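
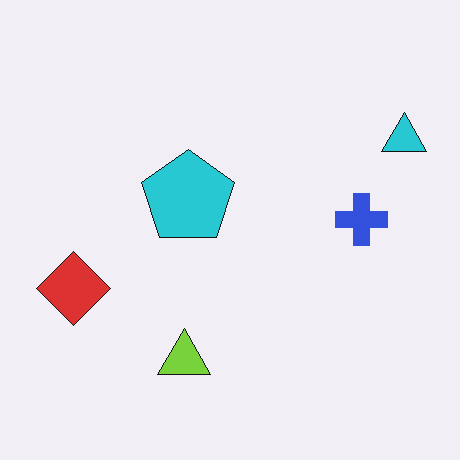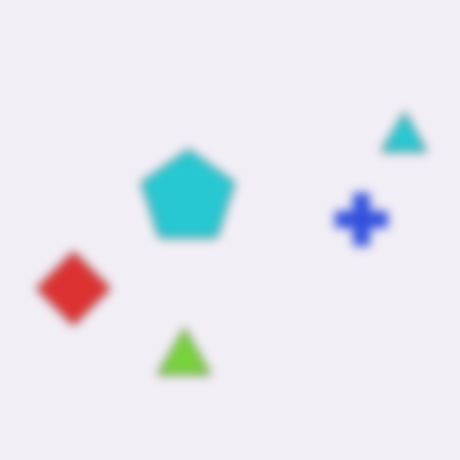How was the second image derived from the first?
Heavily blurred.

Shape edges and outlines are uniformly softened across the whole image.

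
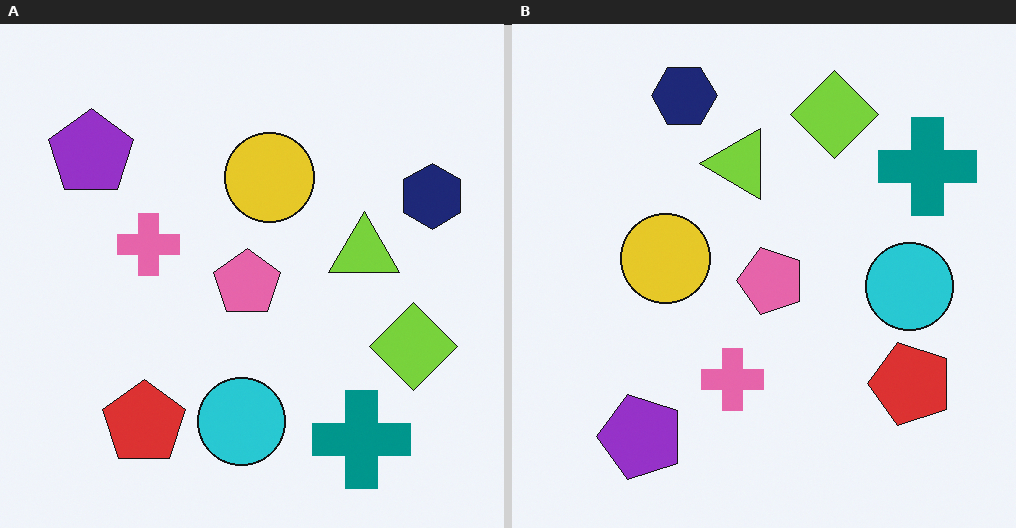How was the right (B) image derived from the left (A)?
Rotated 90° counter-clockwise.

The purple pentagon sits in the top-left of the left (A) image and the bottom-left of the right (B) — consistent with a whole-image 90° counter-clockwise rotation.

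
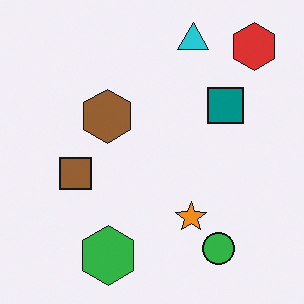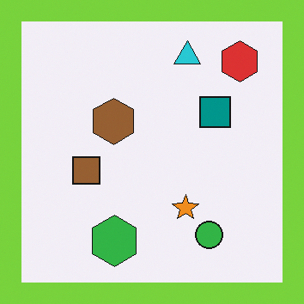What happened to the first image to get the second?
It was framed with a lime border.

A solid lime frame runs around the edge of the second image, with the content slightly shrunk inside it.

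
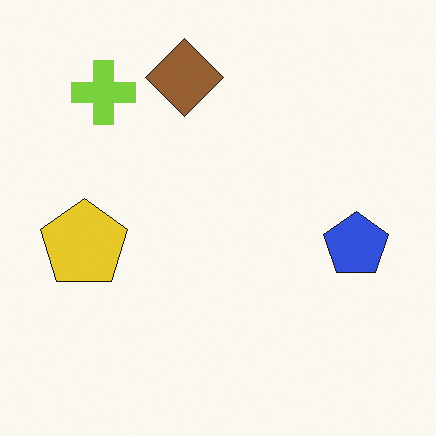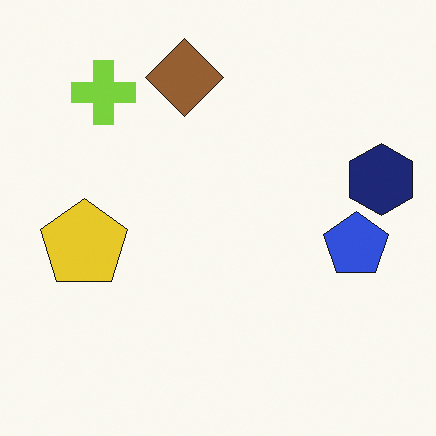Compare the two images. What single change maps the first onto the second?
This is the original image overlaid with an additional navy hexagon.

A navy hexagon appears in the second image that is absent from the first.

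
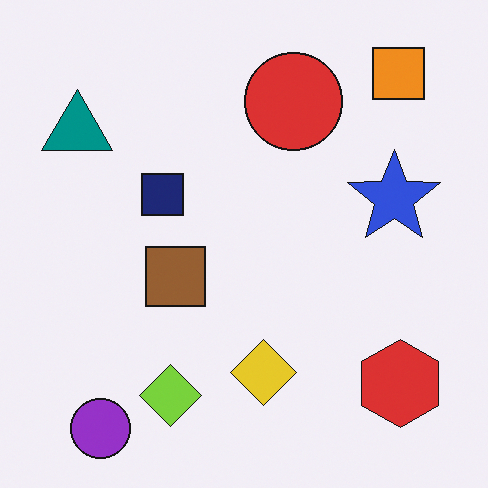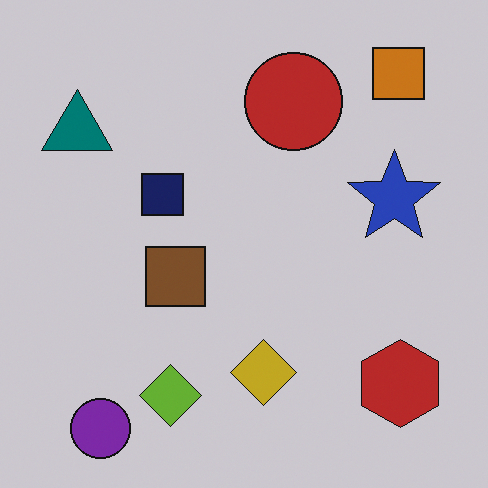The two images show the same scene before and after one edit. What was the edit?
The second image is the first darkened a little.

Every pixel — background and shapes alike — is uniformly darkened.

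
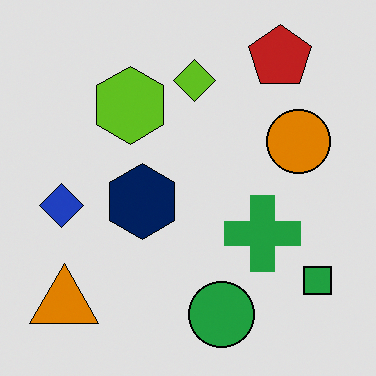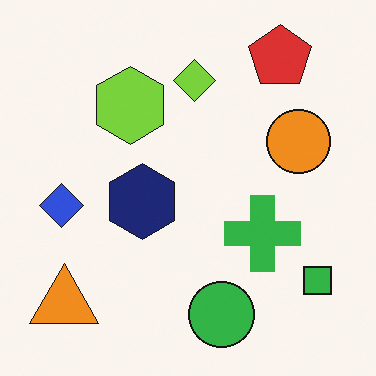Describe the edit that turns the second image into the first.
The transformation is: moderately posterized.

Each flat color has snapped to a coarser quantized level — most visibly, the near-white background has dropped to a flat grey.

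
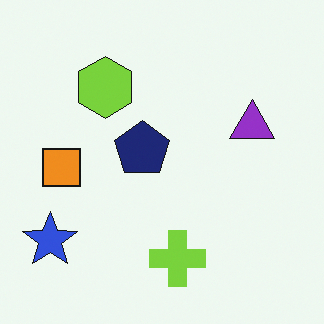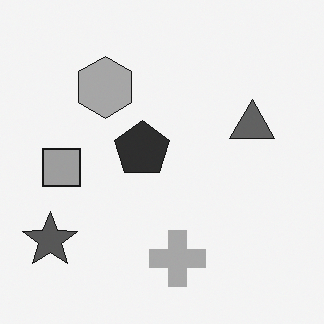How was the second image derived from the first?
Converted to grayscale.

All color is removed — every shape is now a shade of grey.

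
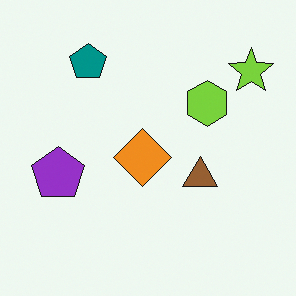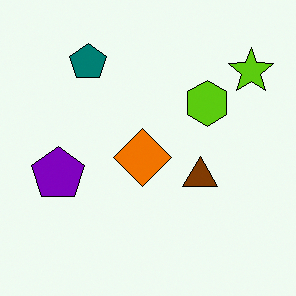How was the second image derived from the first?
Given slightly increased contrast.

Tones are pushed away from mid-grey across the whole image — a global contrast change.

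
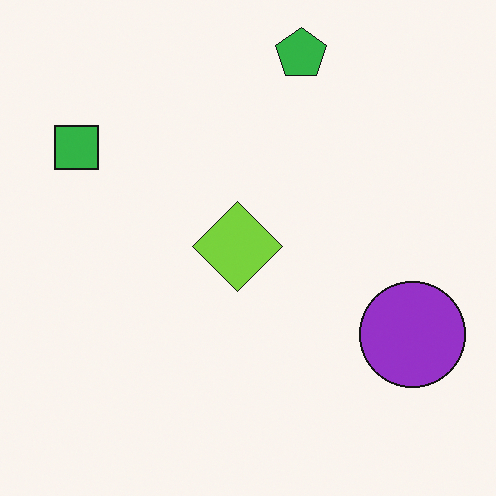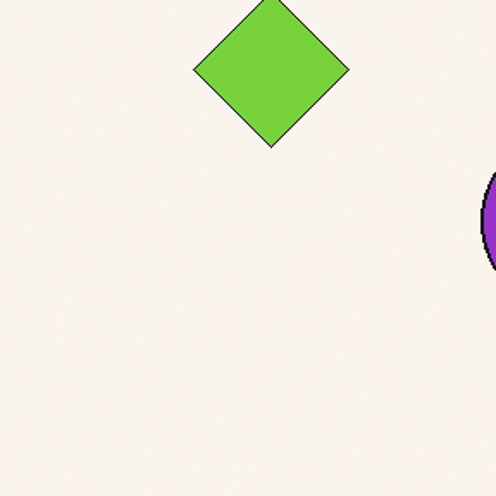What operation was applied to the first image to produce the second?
It was cropped to a noticeably smaller region and rescaled.

The visible shapes are larger and the field of view is narrower; shapes near the original edges may be partly or wholly outside the frame — a crop-and-rescale.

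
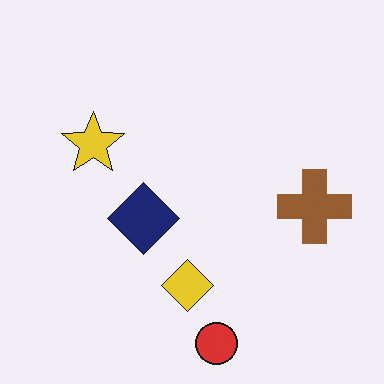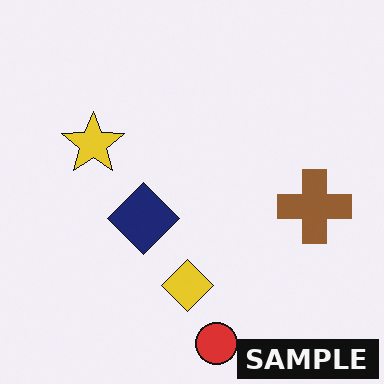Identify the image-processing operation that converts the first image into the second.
The image was watermarked with the text "SAMPLE" in the lower-right corner.

A dark label reading "SAMPLE" appears in the lower-right corner.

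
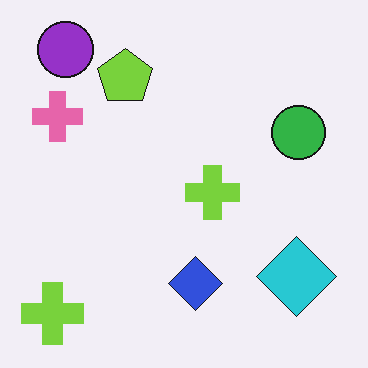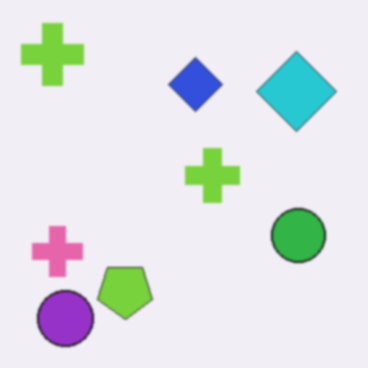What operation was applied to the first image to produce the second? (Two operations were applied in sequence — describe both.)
The transformation is: flipped vertically (top ↔ bottom), then slightly softened.

The purple circle is in the top-left of the first image and the bottom-left of the second — shapes on opposite sides of the horizontal midline have swapped in a mirror flip. Shape edges and outlines are uniformly softened across the whole image.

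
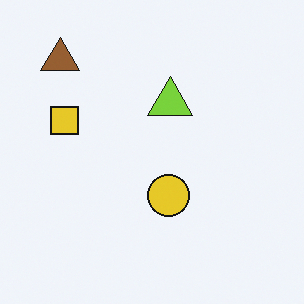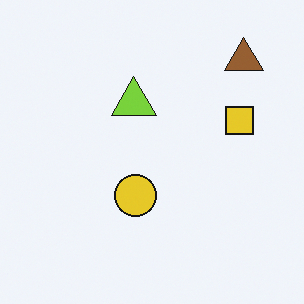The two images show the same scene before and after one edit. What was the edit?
Flipped horizontally (left ↔ right).

The brown triangle is in the top-left of the first image and the top-right of the second — shapes on opposite sides of the vertical midline have swapped in a mirror flip.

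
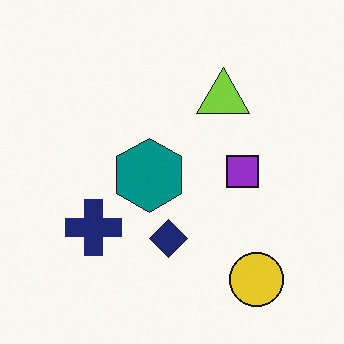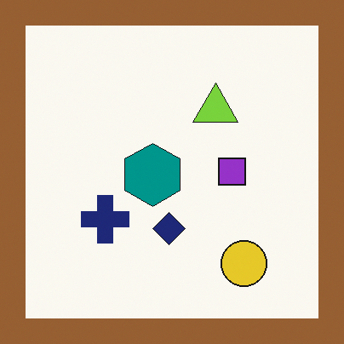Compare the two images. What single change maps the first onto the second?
The image was framed with a brown border.

A solid brown frame runs around the edge of the second image, with the content slightly shrunk inside it.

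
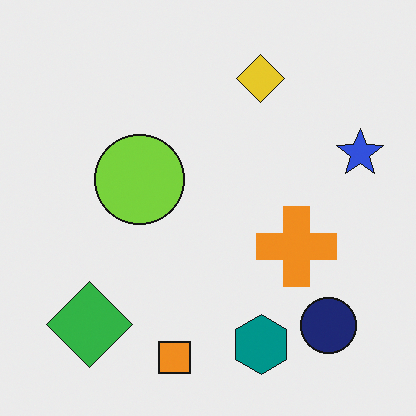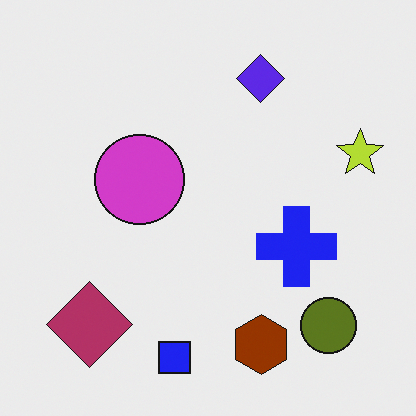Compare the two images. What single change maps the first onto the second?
This is the original image hue-shifted through roughly half the color wheel.

Every shape's color has rotated by the same amount around the hue wheel — a uniform hue shift.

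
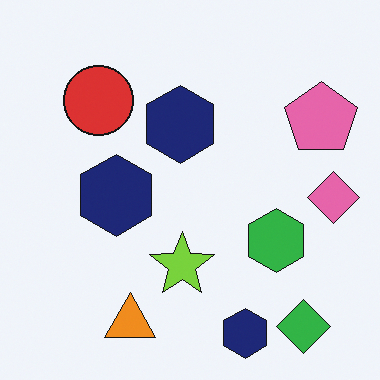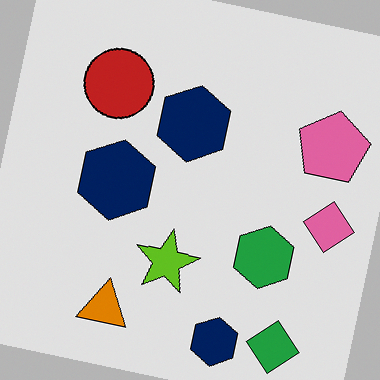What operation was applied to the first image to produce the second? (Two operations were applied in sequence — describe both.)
Posterized to a reduced palette, then rotated clockwise by a few degrees.

Each flat color has snapped to a coarser quantized level — most visibly, the near-white background has dropped to a flat grey. Every shape is tilted by the same angle and the image corners show triangular fill wedges — a whole-image rotation by a non-right angle.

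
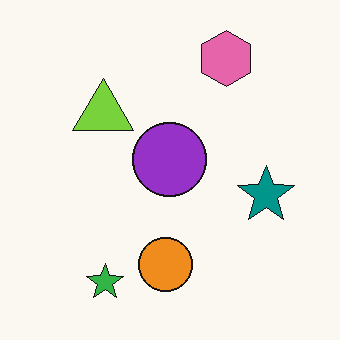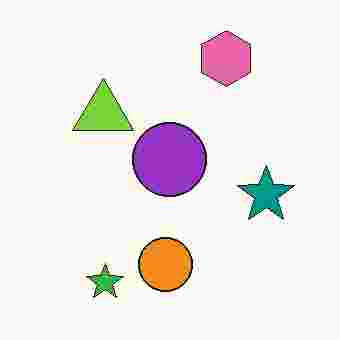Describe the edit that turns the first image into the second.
The transformation is: degraded with heavy JPEG compression.

Blocky 8×8 compression artifacts appear around shape edges and the flat background shows ringing — characteristic JPEG degradation.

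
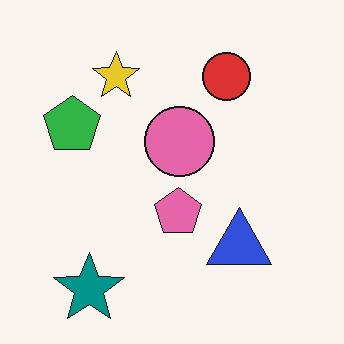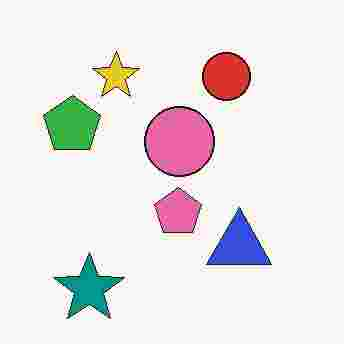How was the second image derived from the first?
The image was degraded with heavy JPEG compression.

Blocky 8×8 compression artifacts appear around shape edges and the flat background shows ringing — characteristic JPEG degradation.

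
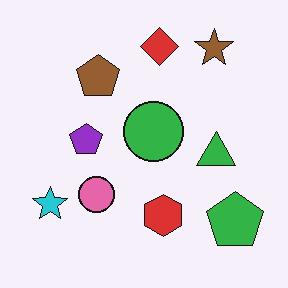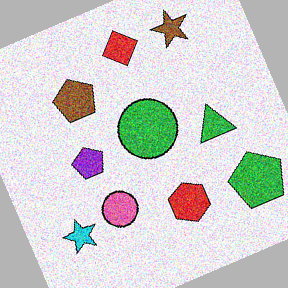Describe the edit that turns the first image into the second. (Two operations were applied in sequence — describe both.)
The second image is the first degraded with moderate additive noise, then rotated counter-clockwise by a clearly visible amount.

Random speckle covers the whole image, including the flat background. Every shape is tilted by the same angle and the image corners show triangular fill wedges — a whole-image rotation by a non-right angle.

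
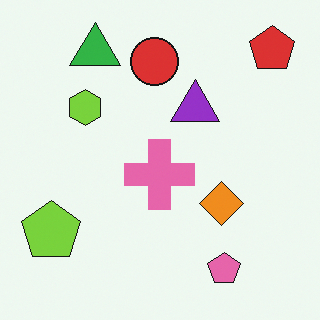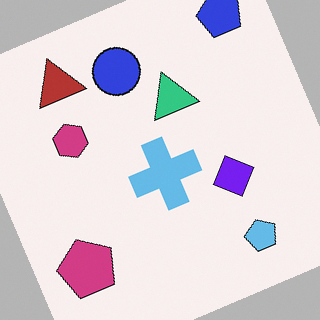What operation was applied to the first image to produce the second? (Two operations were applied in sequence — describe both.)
Rotated counter-clockwise by a clearly visible amount, then hue-shifted by a large amount.

Every shape is tilted by the same angle and the image corners show triangular fill wedges — a whole-image rotation by a non-right angle. Every shape's color has rotated by the same amount around the hue wheel — a uniform hue shift.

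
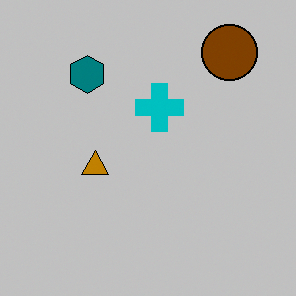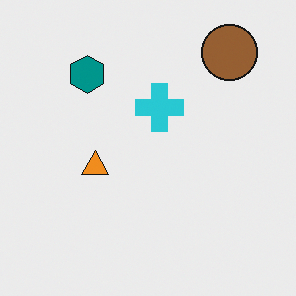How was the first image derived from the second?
It was heavily posterized to just a handful of flat colors.

Each flat color has snapped to a coarser quantized level — most visibly, the near-white background has dropped to a flat grey.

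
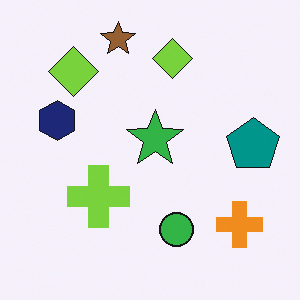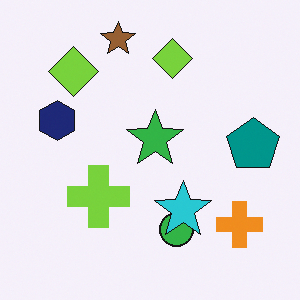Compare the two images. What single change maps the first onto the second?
Overlaid with an additional cyan star.

A cyan star appears in the second image that is absent from the first.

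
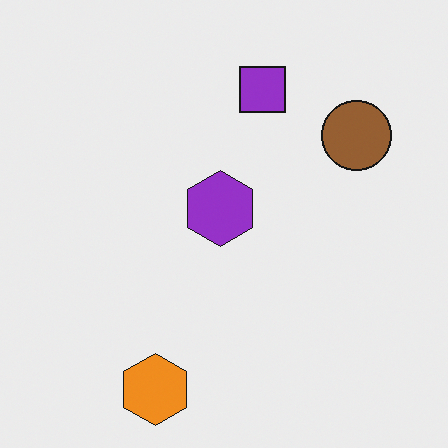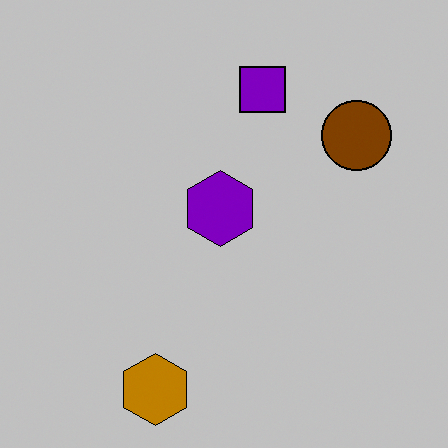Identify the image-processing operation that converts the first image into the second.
This is the original image heavily posterized to just a handful of flat colors.

Each flat color has snapped to a coarser quantized level — most visibly, the near-white background has dropped to a flat grey.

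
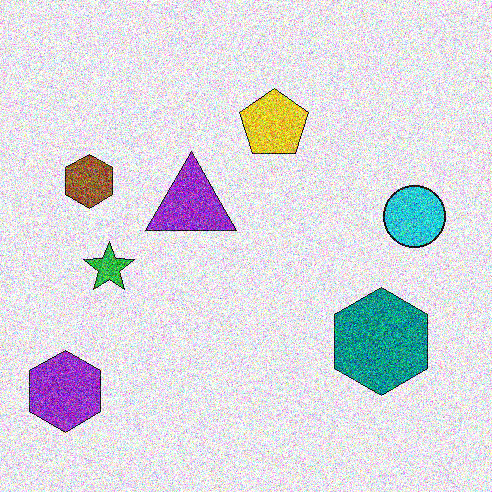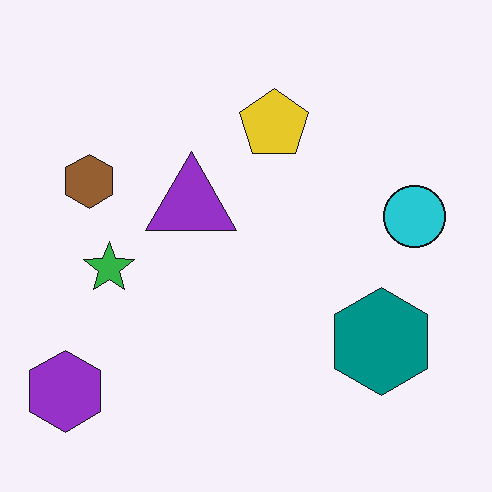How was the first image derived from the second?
It was degraded with a thick layer of grain.

Random speckle covers the whole image, including the flat background.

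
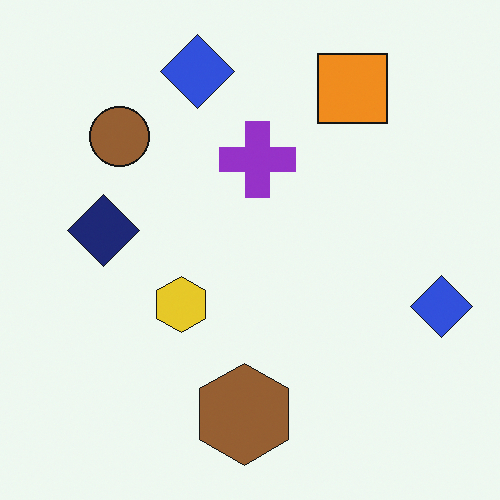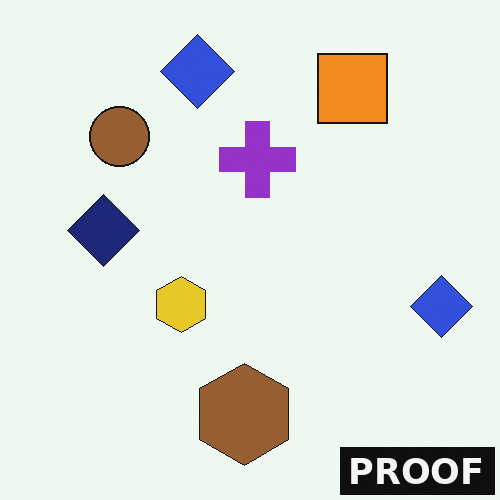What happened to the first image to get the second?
It was watermarked with the text "PROOF" in the lower-right corner.

A dark label reading "PROOF" appears in the lower-right corner.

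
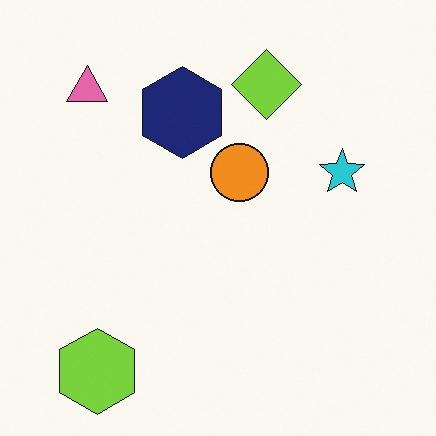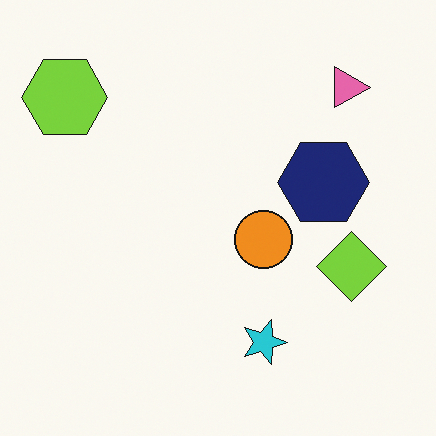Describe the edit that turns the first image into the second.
This is the original image rotated 90° clockwise.

The lime hexagon sits in the bottom-left of the first image and the top-left of the second — consistent with a whole-image 90° clockwise rotation.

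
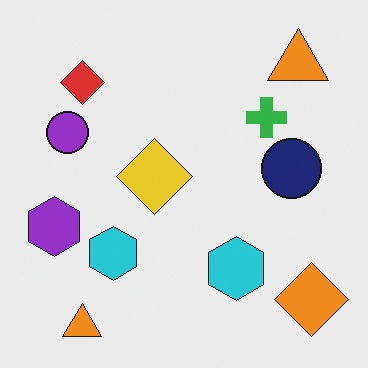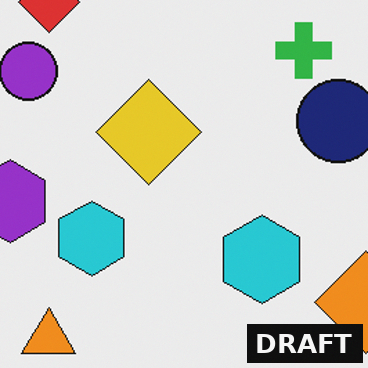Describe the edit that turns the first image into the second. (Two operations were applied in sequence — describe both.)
Cropped to a modestly smaller region and rescaled, then watermarked with the text "DRAFT" in the lower-right corner.

The visible shapes are larger and the field of view is narrower; shapes near the original edges may be partly or wholly outside the frame — a crop-and-rescale. A dark label reading "DRAFT" appears in the lower-right corner.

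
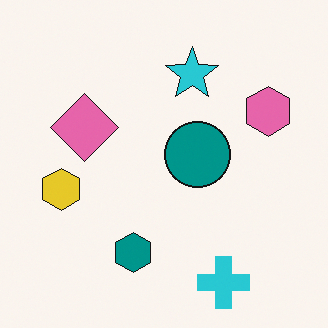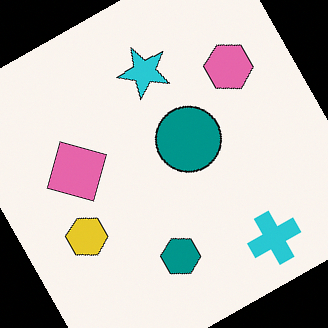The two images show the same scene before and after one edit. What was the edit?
The image was rotated counter-clockwise by a clearly visible amount.

Every shape is tilted by the same angle and the image corners show triangular fill wedges — a whole-image rotation by a non-right angle.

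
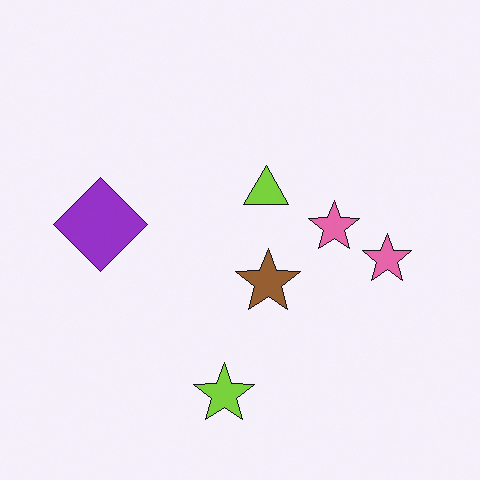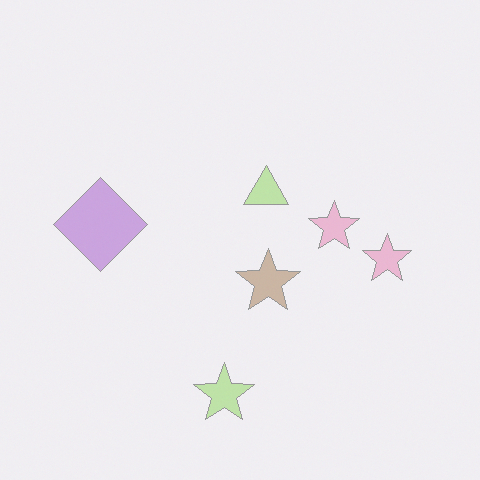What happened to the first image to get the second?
This is the original image washed out (contrast reduced).

Tones are pushed toward mid-grey across the whole image — a global contrast change.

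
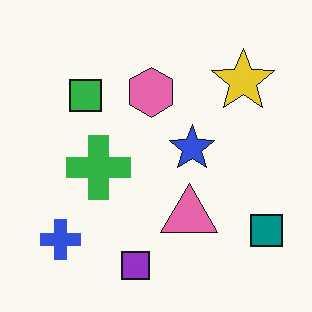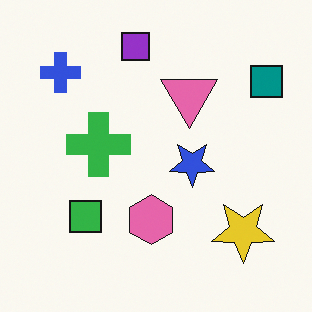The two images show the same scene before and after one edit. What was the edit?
It was flipped vertically (top ↔ bottom).

The purple square is in the bottom of the first image and the top of the second — shapes on opposite sides of the horizontal midline have swapped in a mirror flip.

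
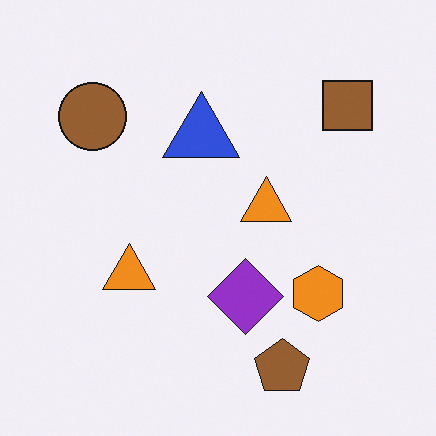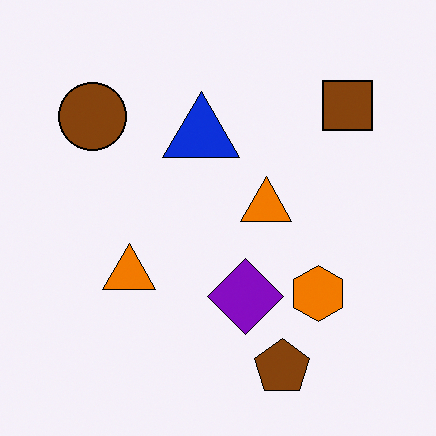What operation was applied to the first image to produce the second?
The image was given slightly increased contrast.

Tones are pushed away from mid-grey across the whole image — a global contrast change.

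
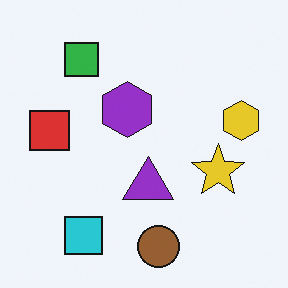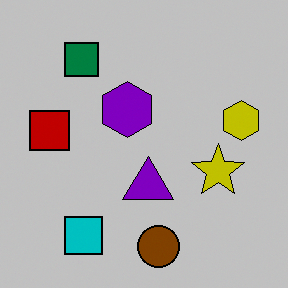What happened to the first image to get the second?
It was heavily posterized to just a handful of flat colors.

Each flat color has snapped to a coarser quantized level — most visibly, the near-white background has dropped to a flat grey.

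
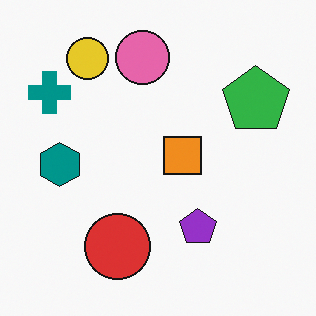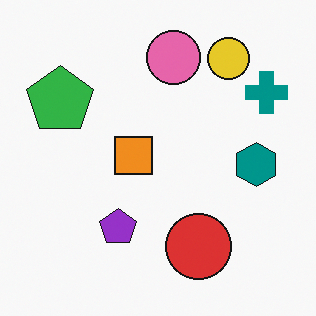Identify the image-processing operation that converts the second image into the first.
Flipped horizontally (left ↔ right).

The teal cross is in the top-right of the second image and the top-left of the first — shapes on opposite sides of the vertical midline have swapped in a mirror flip.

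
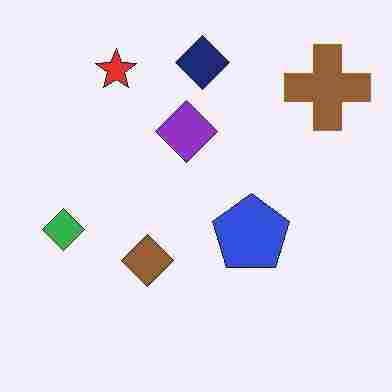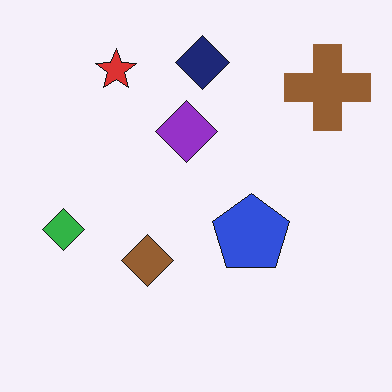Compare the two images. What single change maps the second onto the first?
It was heavily JPEG-compressed with obvious blocking artifacts.

Blocky 8×8 compression artifacts appear around shape edges and the flat background shows ringing — characteristic JPEG degradation.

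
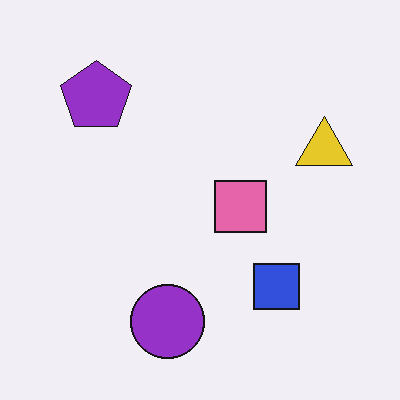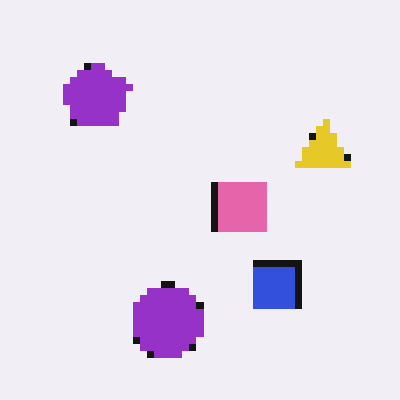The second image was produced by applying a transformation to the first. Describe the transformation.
The transformation is: moderately pixelated.

Shapes are reduced to large square blocks; fine edges and outlines are lost — a downscale-then-upscale (mosaic) effect.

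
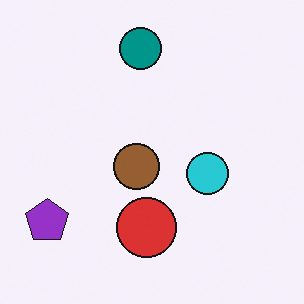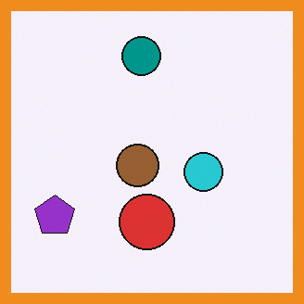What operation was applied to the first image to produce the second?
It was framed with a orange border.

A solid orange frame runs around the edge of the second image, with the content slightly shrunk inside it.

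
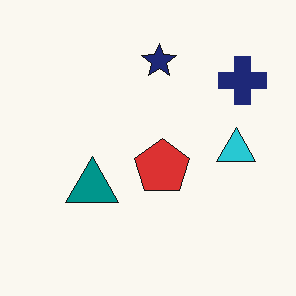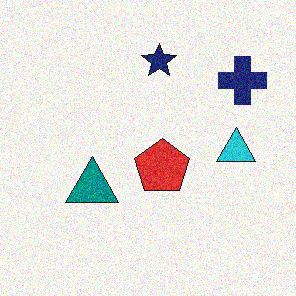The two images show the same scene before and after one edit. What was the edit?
The second image is the first degraded with visible gaussian noise.

Random speckle covers the whole image, including the flat background.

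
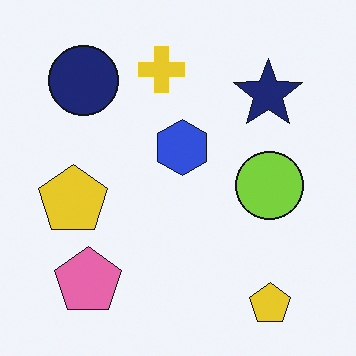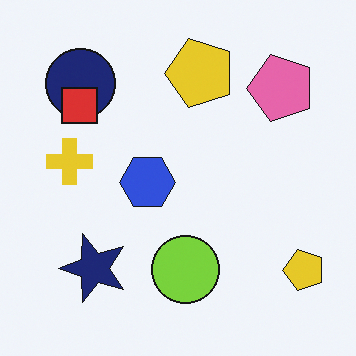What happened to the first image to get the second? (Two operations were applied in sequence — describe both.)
The image was transposed (reflected across the top-left ↔ bottom-right diagonal), then overlaid with an additional red square.

Shapes have swapped their row and column positions — what was in the top-right is now in the bottom-left — a diagonal reflection. A red square appears in the second image that is absent from the first.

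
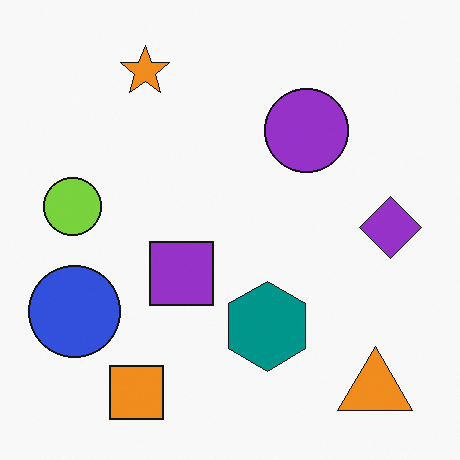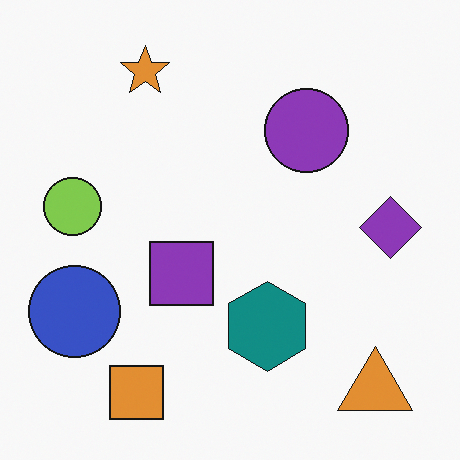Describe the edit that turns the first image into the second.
It was slightly desaturated.

All colors are more muted and greyish — a global saturation change.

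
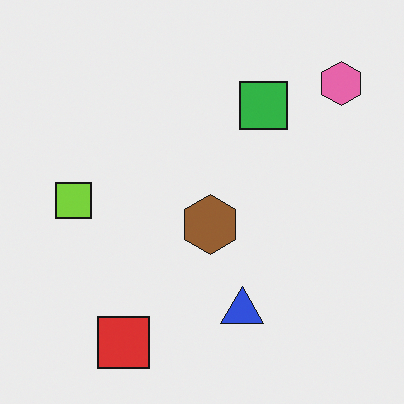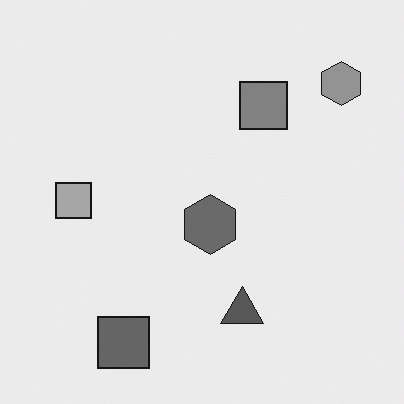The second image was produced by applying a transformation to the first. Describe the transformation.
The image was converted to grayscale.

All color is removed — every shape is now a shade of grey.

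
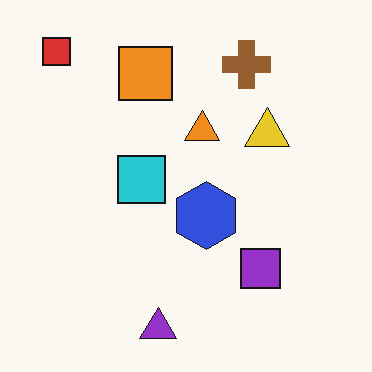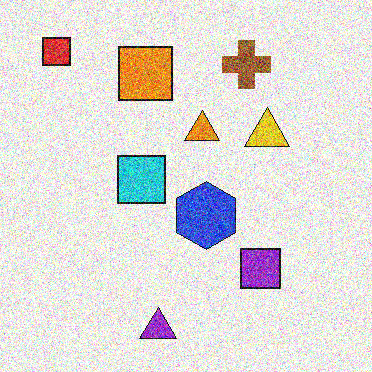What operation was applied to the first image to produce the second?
The image was degraded with heavy additive noise.

Random speckle covers the whole image, including the flat background.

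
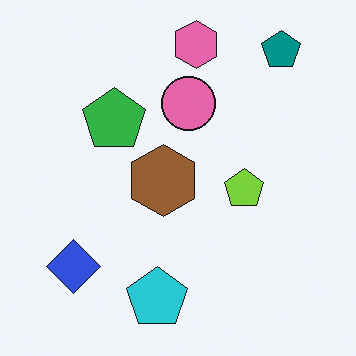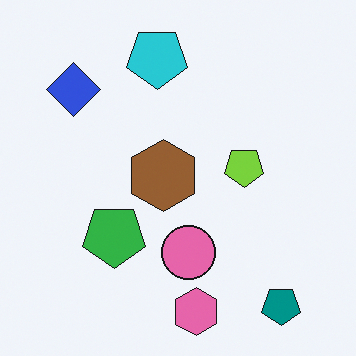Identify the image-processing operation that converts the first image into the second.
This is the original image flipped vertically (top ↔ bottom).

The pink hexagon is in the top of the first image and the bottom of the second — shapes on opposite sides of the horizontal midline have swapped in a mirror flip.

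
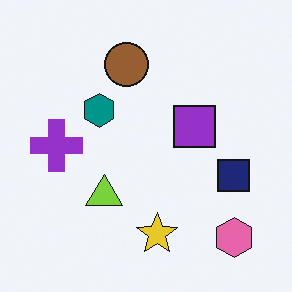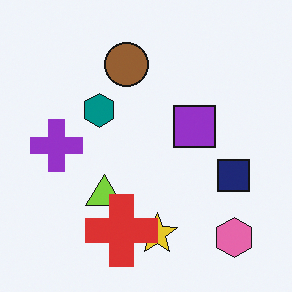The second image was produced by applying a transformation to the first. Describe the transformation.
Overlaid with an additional red cross.

A red cross appears in the second image that is absent from the first.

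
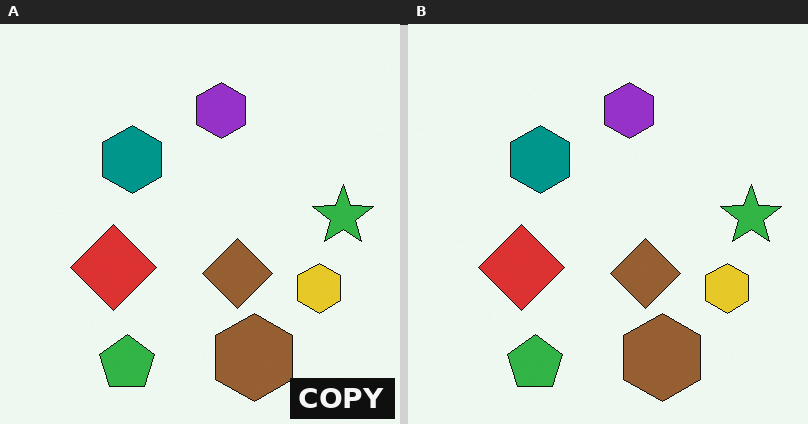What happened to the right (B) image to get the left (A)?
The transformation is: watermarked with the text "COPY" in the lower-right corner.

A dark label reading "COPY" appears in the lower-right corner.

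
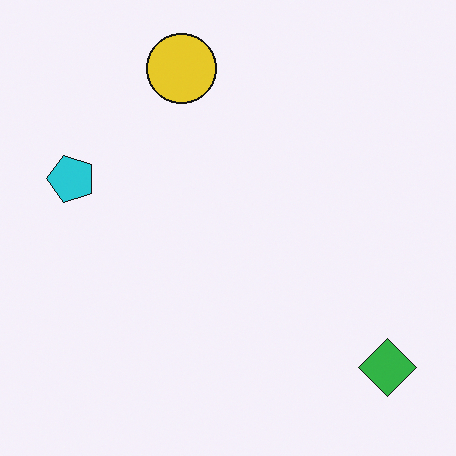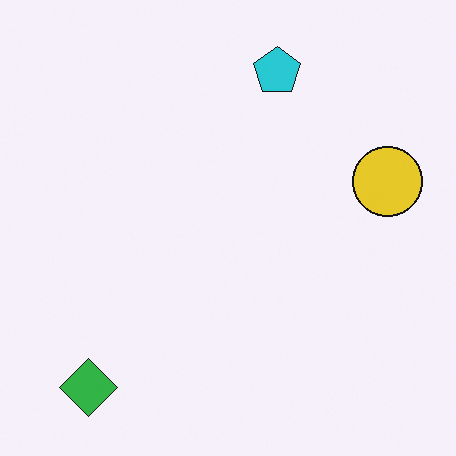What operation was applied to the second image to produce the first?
The image was rotated 90° counter-clockwise.

The green diamond sits in the bottom-left of the second image and the bottom-right of the first — consistent with a whole-image 90° counter-clockwise rotation.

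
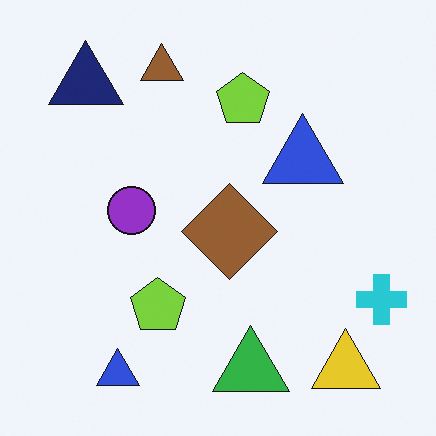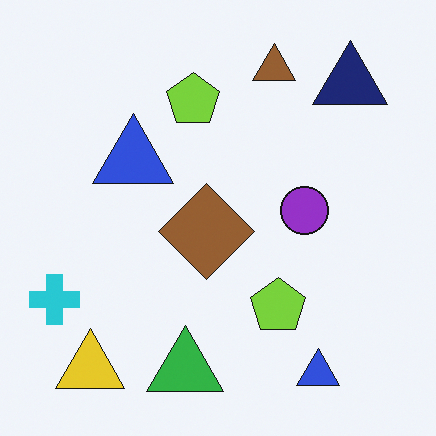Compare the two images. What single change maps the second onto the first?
It was flipped horizontally (left ↔ right).

The cyan cross is in the bottom-left of the second image and the bottom-right of the first — shapes on opposite sides of the vertical midline have swapped in a mirror flip.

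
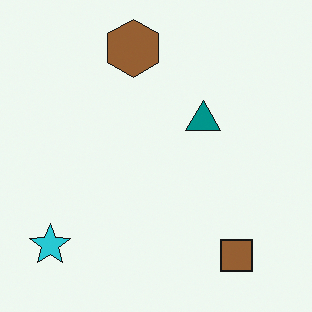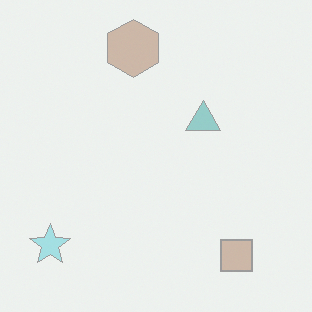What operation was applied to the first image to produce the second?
Given much lower contrast.

Tones are pushed toward mid-grey across the whole image — a global contrast change.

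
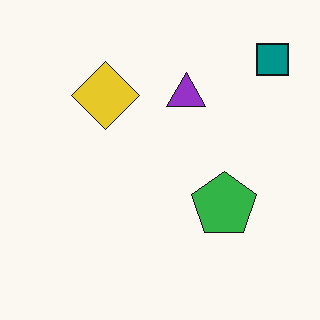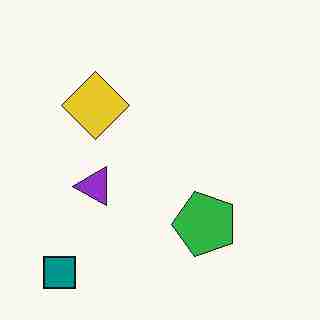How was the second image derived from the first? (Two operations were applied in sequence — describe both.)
Degraded with heavy JPEG compression, then transposed (reflected across the top-left ↔ bottom-right diagonal).

Blocky 8×8 compression artifacts appear around shape edges and the flat background shows ringing — characteristic JPEG degradation. Shapes have swapped their row and column positions — what was in the top-right is now in the bottom-left — a diagonal reflection.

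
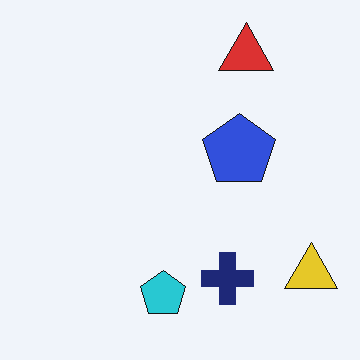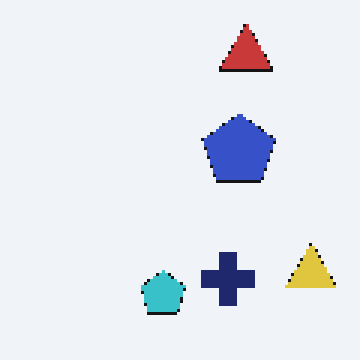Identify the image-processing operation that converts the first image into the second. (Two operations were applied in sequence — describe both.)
The image was slightly desaturated, then lightly pixelated (a mild mosaic effect).

All colors are more muted and greyish — a global saturation change. Shapes are reduced to large square blocks; fine edges and outlines are lost — a downscale-then-upscale (mosaic) effect.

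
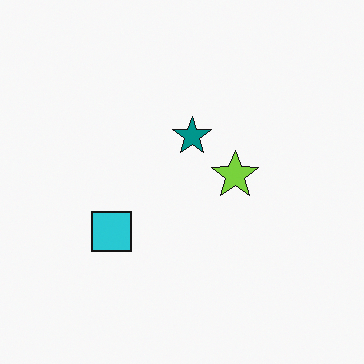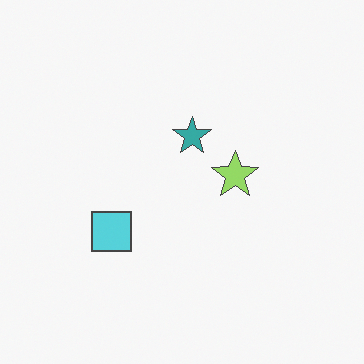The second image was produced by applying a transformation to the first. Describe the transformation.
The second image is the first given slightly reduced contrast.

Tones are pushed toward mid-grey across the whole image — a global contrast change.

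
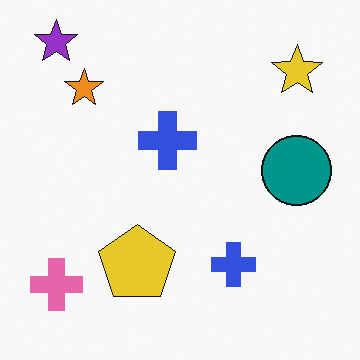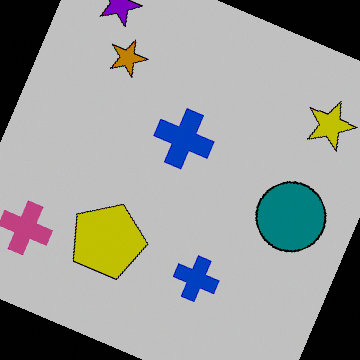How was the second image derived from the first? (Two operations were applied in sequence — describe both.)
The second image is the first rotated clockwise by a clearly visible amount, then heavily posterized to just a handful of flat colors.

Every shape is tilted by the same angle and the image corners show triangular fill wedges — a whole-image rotation by a non-right angle. Each flat color has snapped to a coarser quantized level — most visibly, the near-white background has dropped to a flat grey.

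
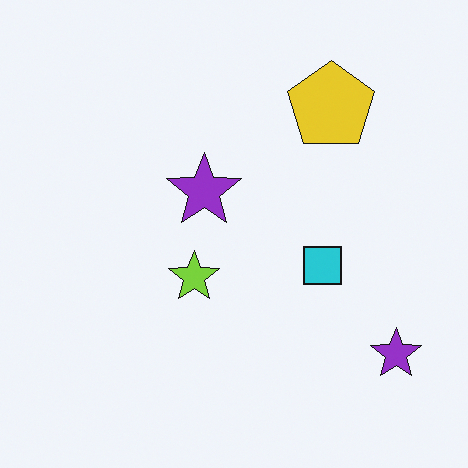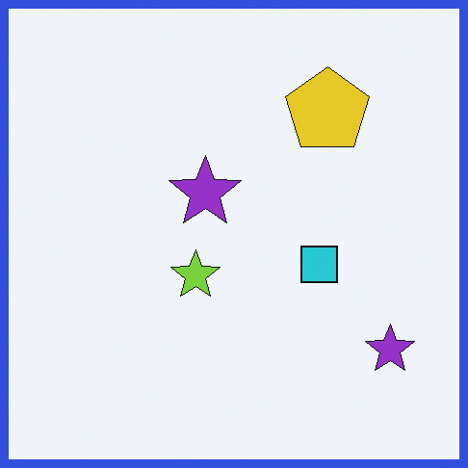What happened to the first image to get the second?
It was framed with a blue border.

A solid blue frame runs around the edge of the second image, with the content slightly shrunk inside it.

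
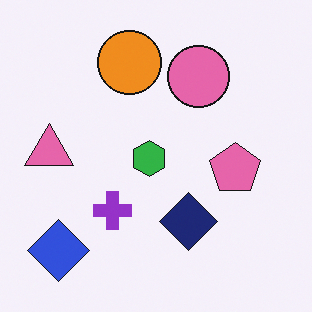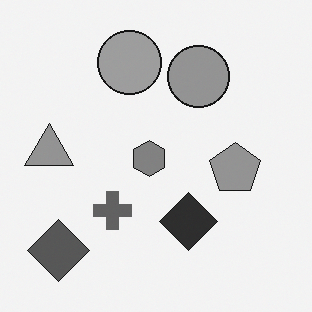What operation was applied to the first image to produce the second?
Converted to grayscale.

All color is removed — every shape is now a shade of grey.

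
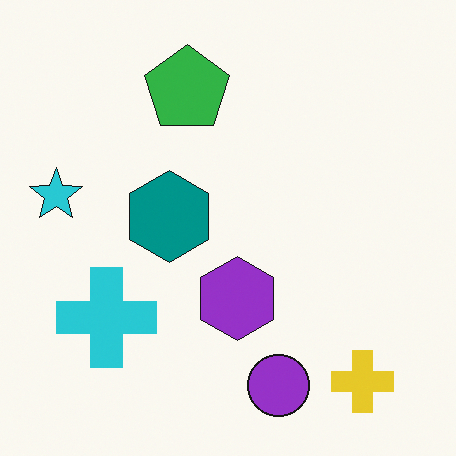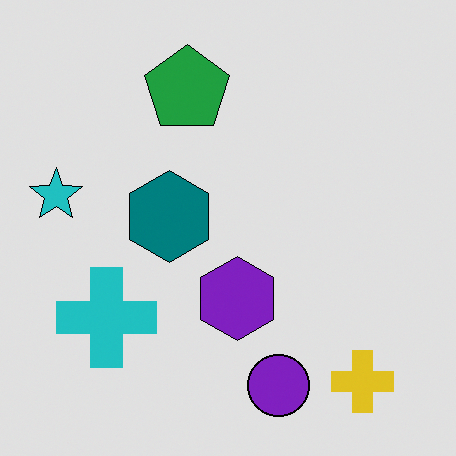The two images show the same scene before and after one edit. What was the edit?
This is the original image posterized to a reduced palette.

Each flat color has snapped to a coarser quantized level — most visibly, the near-white background has dropped to a flat grey.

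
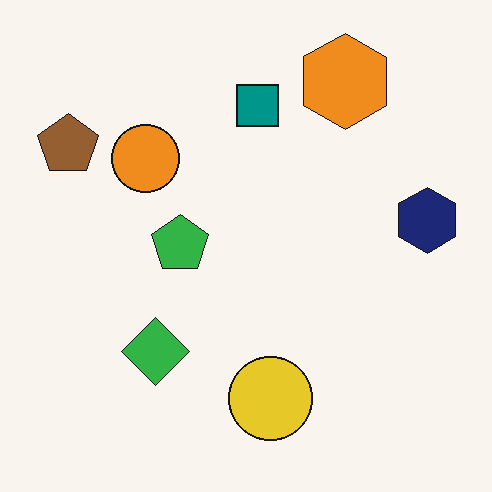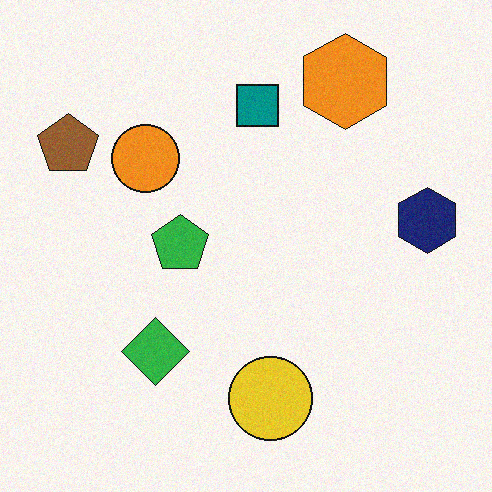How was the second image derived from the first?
The transformation is: degraded with light additive noise.

Random speckle covers the whole image, including the flat background.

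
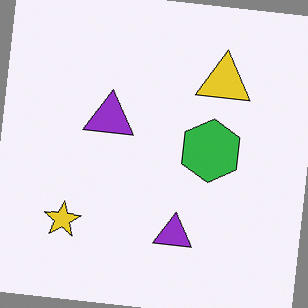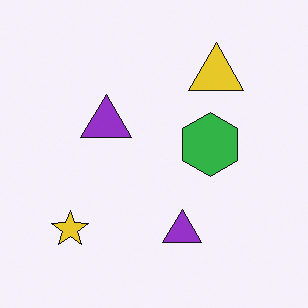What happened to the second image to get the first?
This is the original image rotated clockwise by a small amount.

Every shape is tilted by the same angle and the image corners show triangular fill wedges — a whole-image rotation by a non-right angle.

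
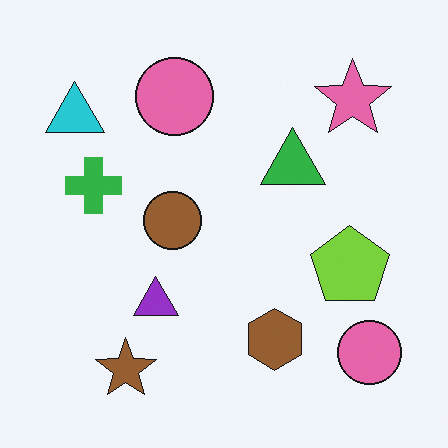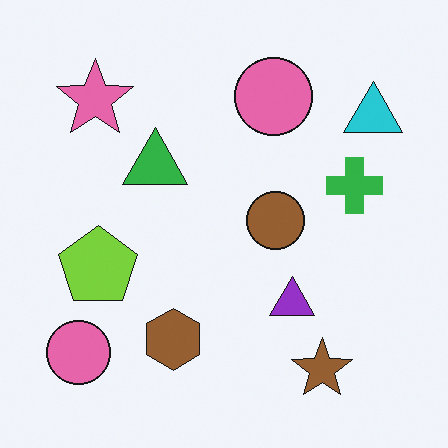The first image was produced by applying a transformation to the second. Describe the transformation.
The first image is the second flipped horizontally (left ↔ right).

The cyan triangle is in the top-right of the second image and the top-left of the first — shapes on opposite sides of the vertical midline have swapped in a mirror flip.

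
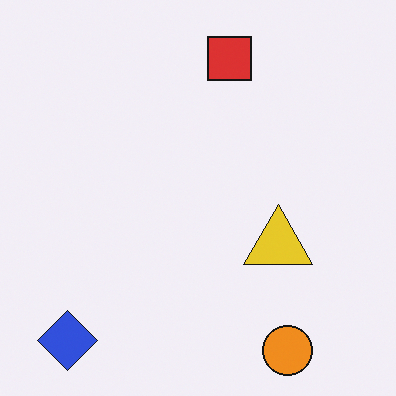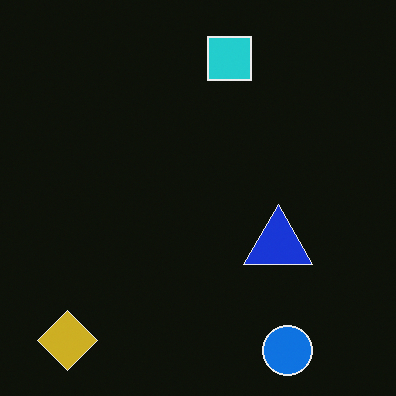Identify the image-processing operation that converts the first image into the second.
This is the original image color-inverted (negative).

The light background has become dark and every shape's color is its complement — a photographic negative.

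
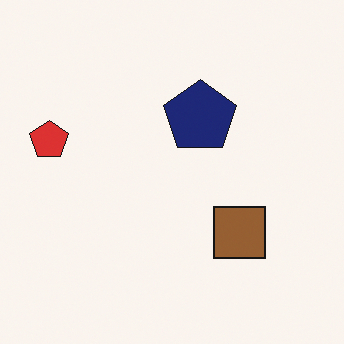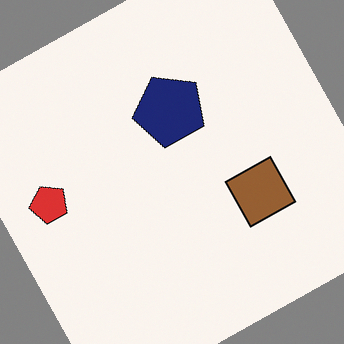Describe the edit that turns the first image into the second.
The image was rotated counter-clockwise by a clearly visible amount.

Every shape is tilted by the same angle and the image corners show triangular fill wedges — a whole-image rotation by a non-right angle.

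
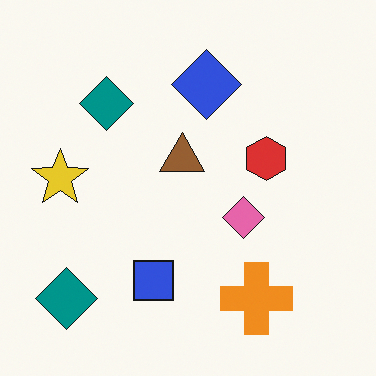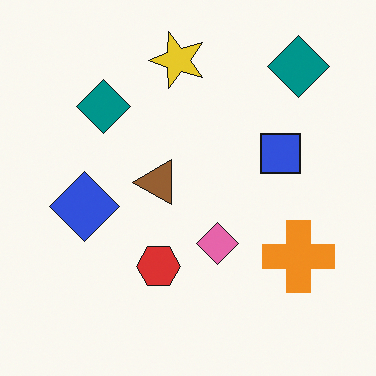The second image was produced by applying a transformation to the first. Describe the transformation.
This is the original image transposed (reflected across the top-left ↔ bottom-right diagonal).

Shapes have swapped their row and column positions — what was in the top-right is now in the bottom-left — a diagonal reflection.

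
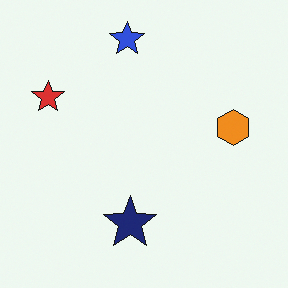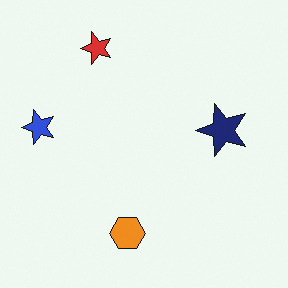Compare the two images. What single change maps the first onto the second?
It was transposed (reflected across the top-left ↔ bottom-right diagonal).

Shapes have swapped their row and column positions — what was in the top-right is now in the bottom-left — a diagonal reflection.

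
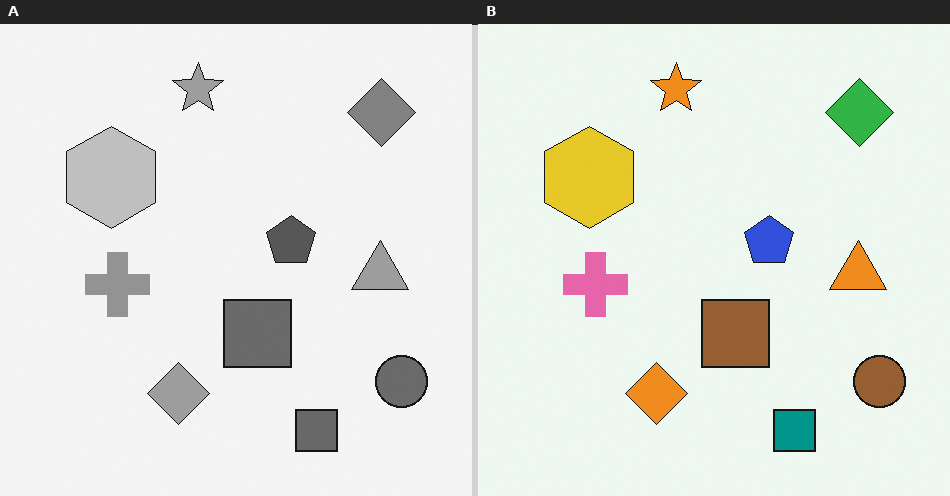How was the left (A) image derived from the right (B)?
It was converted to grayscale.

All color is removed — every shape is now a shade of grey.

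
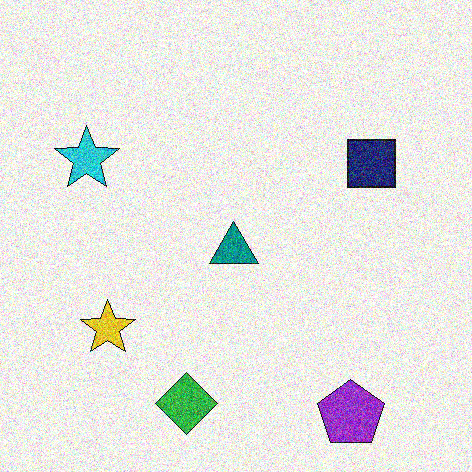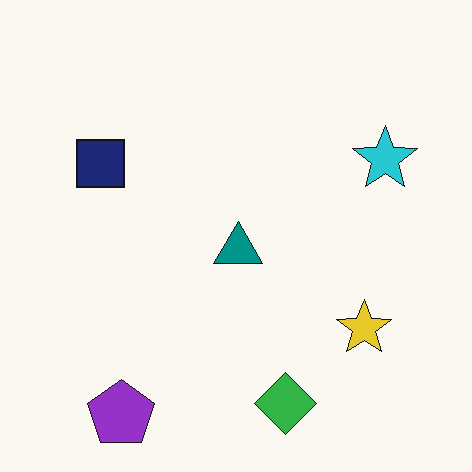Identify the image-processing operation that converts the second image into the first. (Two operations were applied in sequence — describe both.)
The image was flipped horizontally (left ↔ right), then degraded with strong gaussian noise.

The cyan star is in the right of the second image and the left of the first — shapes on opposite sides of the vertical midline have swapped in a mirror flip. Random speckle covers the whole image, including the flat background.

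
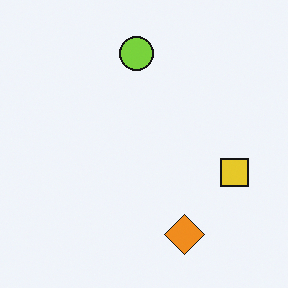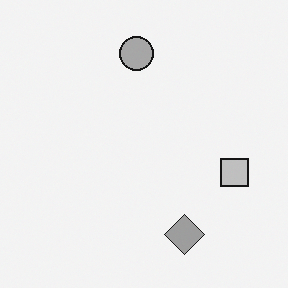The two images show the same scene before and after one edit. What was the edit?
The transformation is: converted to grayscale.

All color is removed — every shape is now a shade of grey.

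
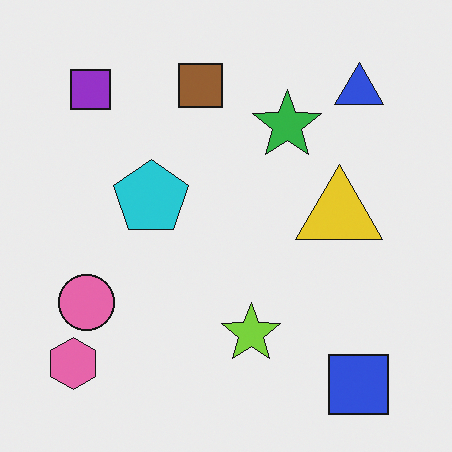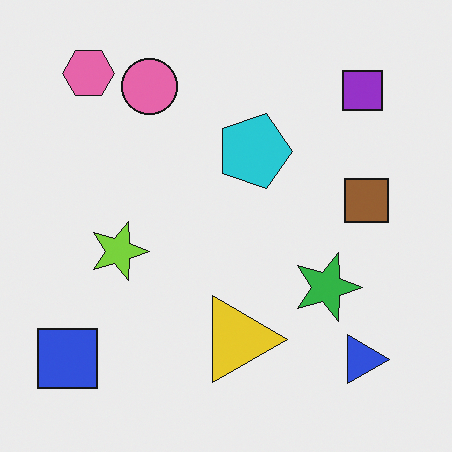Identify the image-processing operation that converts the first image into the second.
Rotated 90° clockwise.

The blue square sits in the bottom-right of the first image and the bottom-left of the second — consistent with a whole-image 90° clockwise rotation.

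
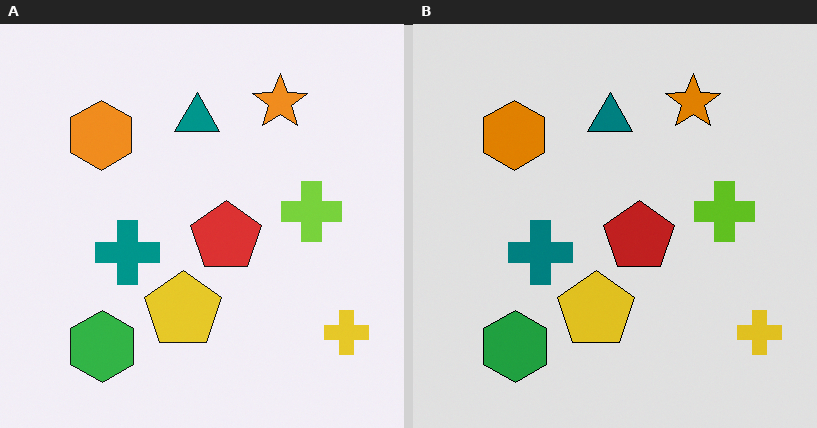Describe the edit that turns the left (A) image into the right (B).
Moderately posterized.

Each flat color has snapped to a coarser quantized level — most visibly, the near-white background has dropped to a flat grey.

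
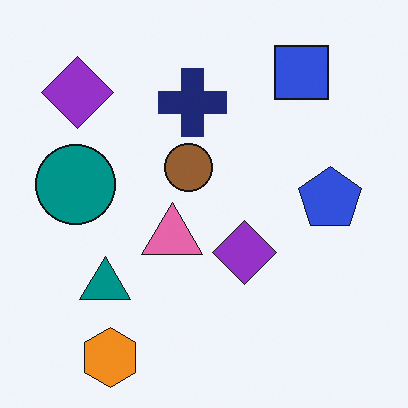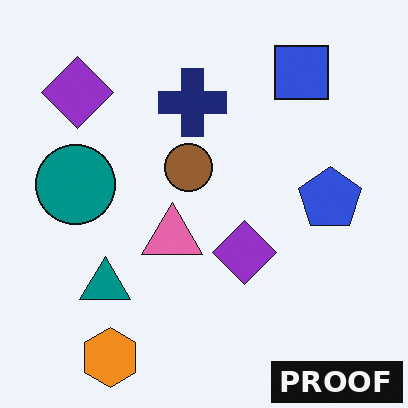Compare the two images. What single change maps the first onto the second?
It was watermarked with the text "PROOF" in the lower-right corner.

A dark label reading "PROOF" appears in the lower-right corner.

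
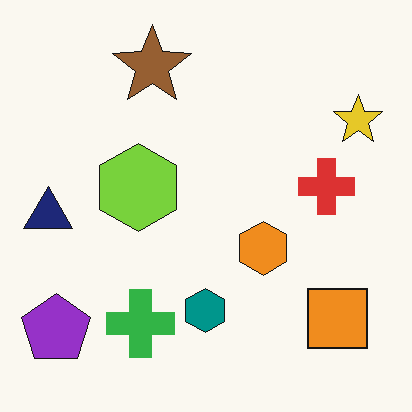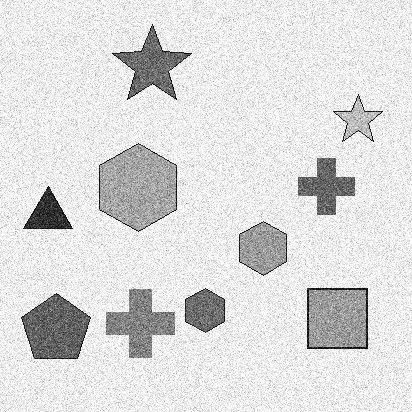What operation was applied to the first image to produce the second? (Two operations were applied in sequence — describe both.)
This is the original image degraded with strong gaussian noise, then converted to grayscale.

Random speckle covers the whole image, including the flat background. All color is removed — every shape is now a shade of grey.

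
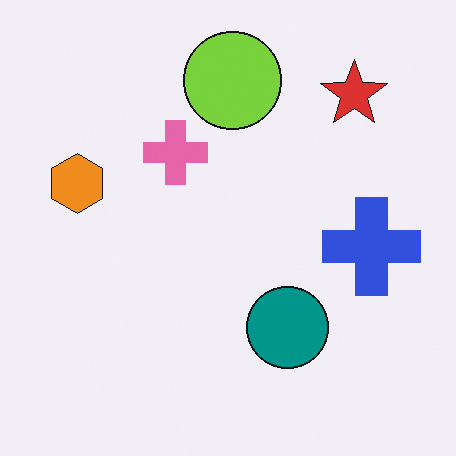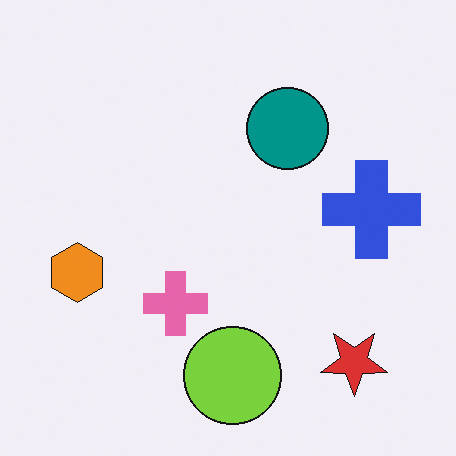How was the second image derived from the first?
The image was flipped vertically (top ↔ bottom).

The lime circle is in the top of the first image and the bottom of the second — shapes on opposite sides of the horizontal midline have swapped in a mirror flip.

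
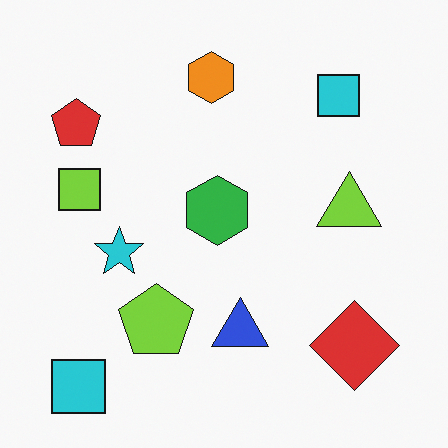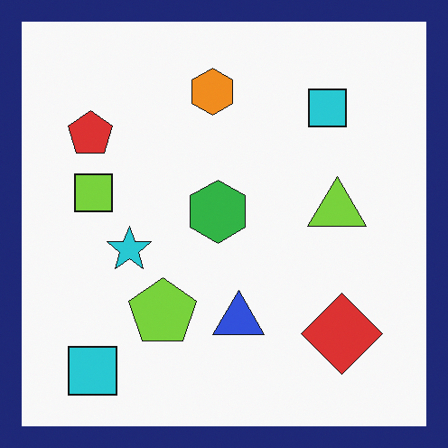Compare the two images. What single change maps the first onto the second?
It was framed with a navy border.

A solid navy frame runs around the edge of the second image, with the content slightly shrunk inside it.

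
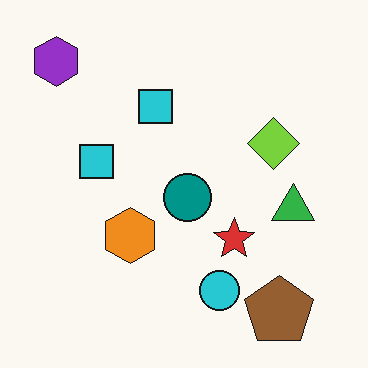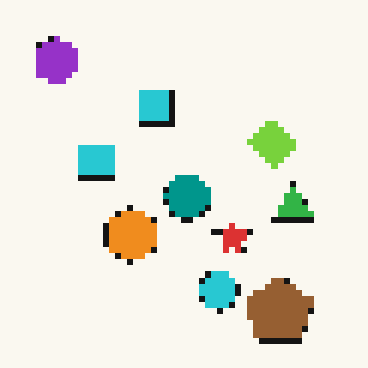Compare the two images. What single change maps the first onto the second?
It was moderately pixelated.

Shapes are reduced to large square blocks; fine edges and outlines are lost — a downscale-then-upscale (mosaic) effect.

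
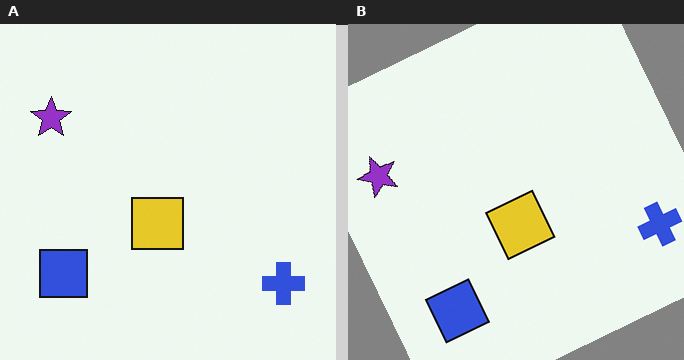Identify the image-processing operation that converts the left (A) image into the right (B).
The transformation is: rotated counter-clockwise by a clearly visible amount.

Every shape is tilted by the same angle and the image corners show triangular fill wedges — a whole-image rotation by a non-right angle.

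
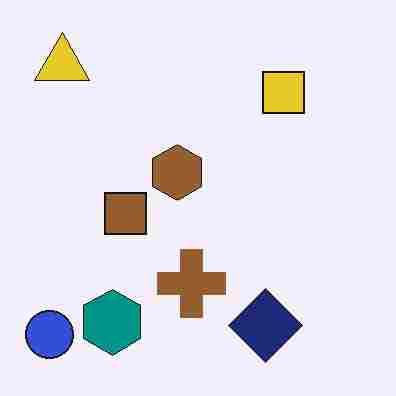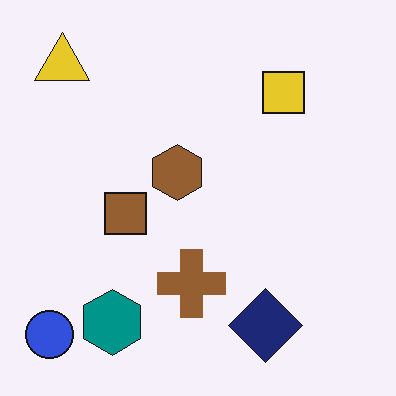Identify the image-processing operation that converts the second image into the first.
The image was degraded with heavy JPEG compression.

Blocky 8×8 compression artifacts appear around shape edges and the flat background shows ringing — characteristic JPEG degradation.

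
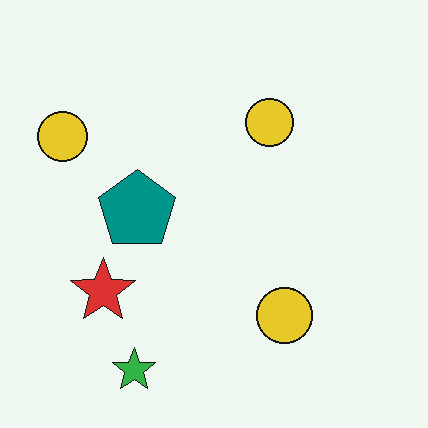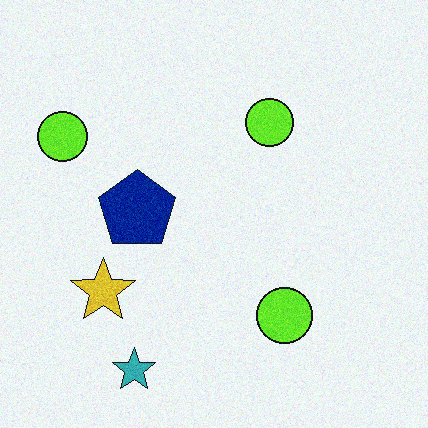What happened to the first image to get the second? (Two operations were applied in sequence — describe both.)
The image was degraded with light additive noise, then hue-shifted by a small amount.

Random speckle covers the whole image, including the flat background. Every shape's color has rotated by the same amount around the hue wheel — a uniform hue shift.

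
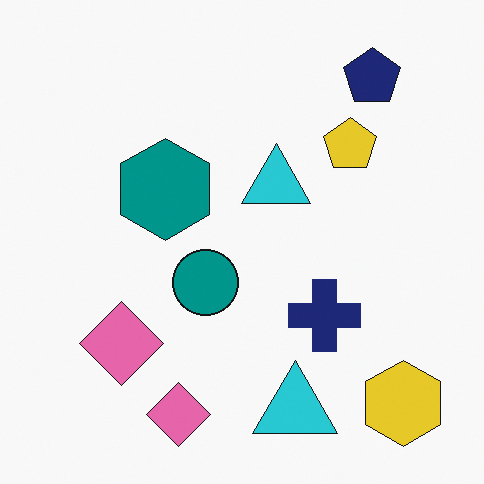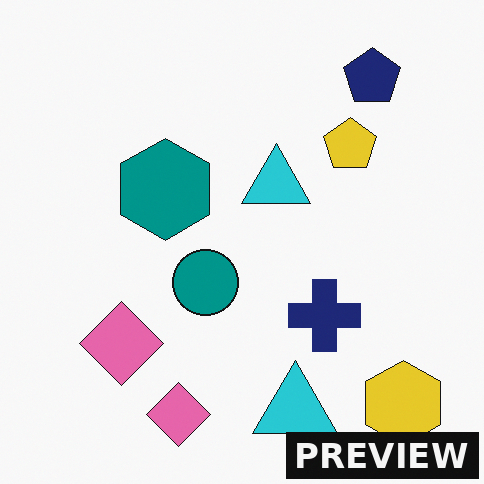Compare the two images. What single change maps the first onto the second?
The image was watermarked with the text "PREVIEW" in the lower-right corner.

A dark label reading "PREVIEW" appears in the lower-right corner.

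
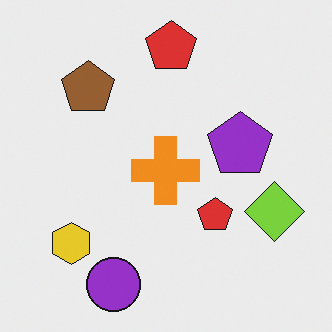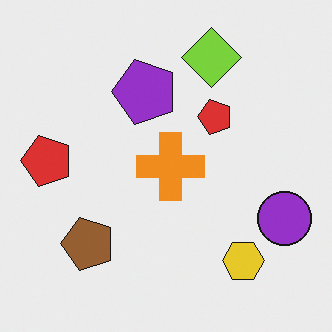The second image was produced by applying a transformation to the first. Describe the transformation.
The second image is the first rotated 90° counter-clockwise.

The purple circle sits in the bottom of the first image and the right of the second — consistent with a whole-image 90° counter-clockwise rotation.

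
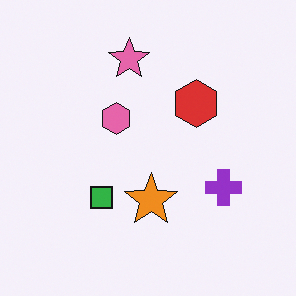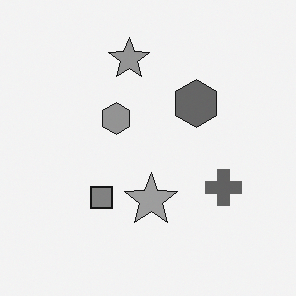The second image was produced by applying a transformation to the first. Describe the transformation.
The transformation is: converted to grayscale.

All color is removed — every shape is now a shade of grey.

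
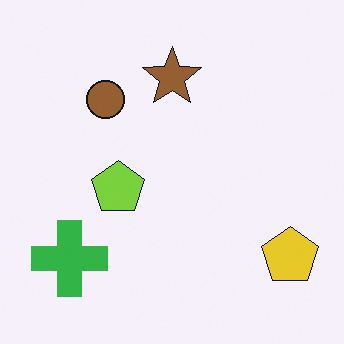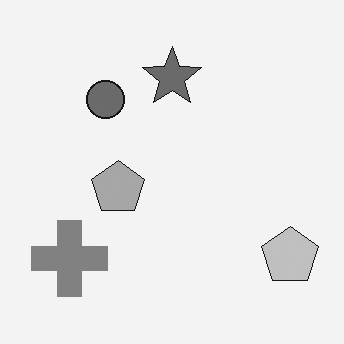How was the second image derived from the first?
This is the original image converted to grayscale.

All color is removed — every shape is now a shade of grey.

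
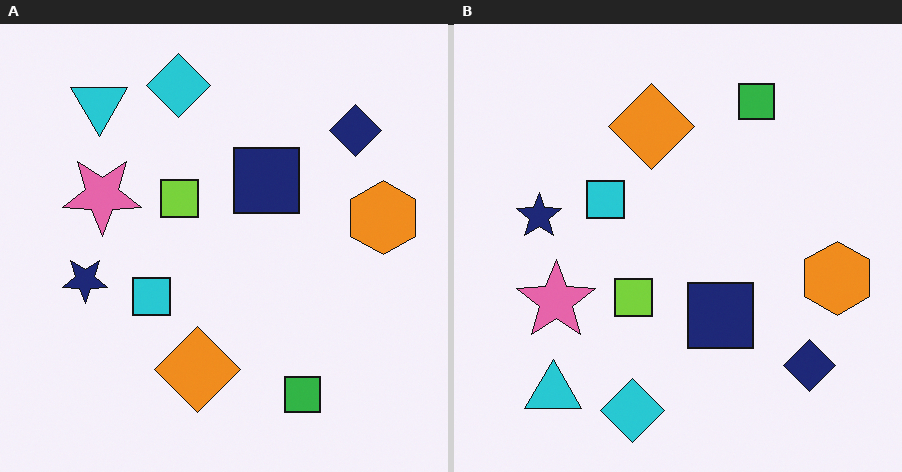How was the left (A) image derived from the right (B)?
This is the original image flipped vertically (top ↔ bottom).

The cyan diamond is in the bottom of the right (B) image and the top of the left (A) — shapes on opposite sides of the horizontal midline have swapped in a mirror flip.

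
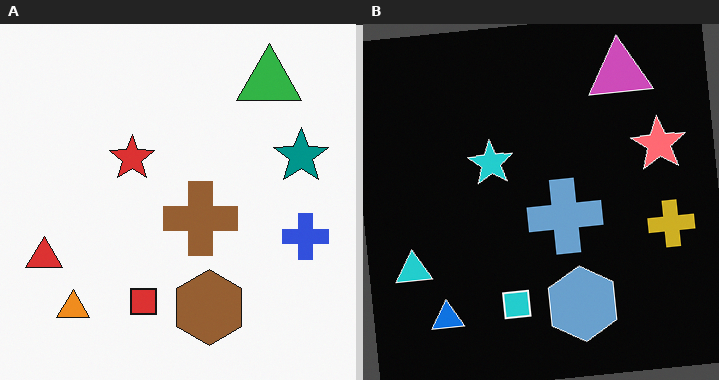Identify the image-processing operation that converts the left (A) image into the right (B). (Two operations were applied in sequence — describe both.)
This is the original image rotated counter-clockwise by a small amount, then color-inverted (negative).

Every shape is tilted by the same angle and the image corners show triangular fill wedges — a whole-image rotation by a non-right angle. The light background has become dark and every shape's color is its complement — a photographic negative.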